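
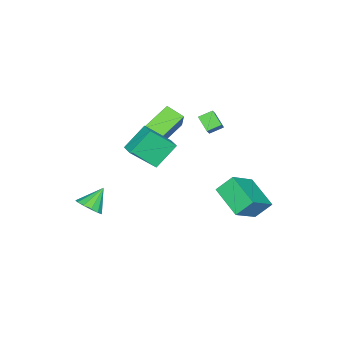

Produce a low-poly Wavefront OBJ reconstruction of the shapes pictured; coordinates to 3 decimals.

v 1.002 -0.959 0.523
v 1.846 -2.113 1.893
v -0.144 -0.329 1.76
v 0.7 -1.483 3.13
v 1.6 -0.277 0.73
v 2.444 -1.431 2.1
v 0.454 0.353 1.967
v 1.298 -0.801 3.337
v -1.411 1.693 3.876
v -0.879 1.81 4.475
v -0.939 2.465 3.306
v -0.407 2.583 3.905
v -0.873 1.097 3.515
v -0.341 1.215 4.114
v -0.401 1.87 2.945
v 0.131 1.987 3.544
v 3.441 -3.469 -2.532
v 4.014 -2.989 -2.107
v 2.399 -3.131 -1.508
v 3.798 -2.694 -2.425
v 3.468 -2.645 -2.776
v 3.13 -2.857 -3.051
v 2.89 -3.264 -3.16
v 2.826 -3.736 -3.07
v 2.957 -4.123 -2.81
v 3.241 -4.302 -2.461
v 3.589 -4.217 -2.135
v 3.89 -3.894 -1.935
v 4.049 -3.436 -1.925
v -2.81 2.318 -3.535
v -3.373 3.072 -2.581
v -1.835 4.041 -4.321
v -2.398 4.795 -3.367
v -1.102 1.945 -2.233
v -1.665 2.699 -1.279
v -0.127 3.668 -3.019
v -0.69 4.422 -2.065
v -0.664 -1.385 0.462
v -0.762 -2.479 0.894
v -2.541 -0.916 1.226
v -2.639 -2.01 1.658
v -0.021 -0.93 1.762
v -0.119 -2.024 2.194
v -1.898 -0.461 2.526
v -1.996 -1.555 2.958
f 2 4 1
f 5 2 1
f 1 4 3
f 3 5 1
f 2 8 4
f 6 2 5
f 6 8 2
f 4 8 3
f 7 5 3
f 3 8 7
f 7 6 5
f 8 6 7
f 10 12 9
f 13 10 9
f 9 12 11
f 11 13 9
f 10 16 12
f 14 10 13
f 14 16 10
f 12 16 11
f 15 13 11
f 11 16 15
f 15 14 13
f 16 14 15
f 18 17 20
f 18 20 19
f 20 17 21
f 20 21 19
f 21 17 22
f 21 22 19
f 22 17 23
f 22 23 19
f 23 17 24
f 23 24 19
f 24 17 25
f 24 25 19
f 25 17 26
f 25 26 19
f 26 17 27
f 26 27 19
f 27 17 28
f 27 28 19
f 28 17 29
f 28 29 19
f 29 17 18
f 29 18 19
f 31 33 30
f 34 31 30
f 30 33 32
f 32 34 30
f 31 37 33
f 35 31 34
f 35 37 31
f 33 37 32
f 36 34 32
f 32 37 36
f 36 35 34
f 37 35 36
f 39 41 38
f 42 39 38
f 38 41 40
f 40 42 38
f 39 45 41
f 43 39 42
f 43 45 39
f 41 45 40
f 44 42 40
f 40 45 44
f 44 43 42
f 45 43 44



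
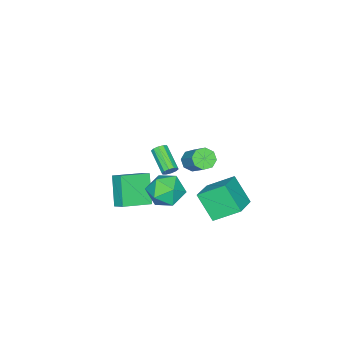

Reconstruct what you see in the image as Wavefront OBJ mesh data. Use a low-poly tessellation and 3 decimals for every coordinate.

v 0.941 2.322 3.326
v 1.425 1.847 3.534
v 2.044 2.983 4.683
v 1.559 3.458 4.474
v 1.603 2.161 3.128
v 2.222 3.297 4.276
v 1.393 2.569 2.837
v 2.012 3.705 3.986
v 0.917 2.833 2.833
v 1.536 3.969 3.982
v 0.456 2.797 3.117
v 1.075 3.933 4.266
v 0.278 2.483 3.524
v 0.897 3.619 4.672
v 0.488 2.075 3.814
v 1.107 3.211 4.963
v 0.964 1.811 3.818
v 1.583 2.947 4.967
v -0.993 -2.481 -4.367
v -1.986 -3.342 -2.704
v -0.797 -1.717 -3.855
v -1.79 -2.578 -2.192
v 0.69 -3.302 -3.788
v -0.303 -4.163 -2.125
v 0.886 -2.538 -3.276
v -0.107 -3.399 -1.613
v -0.362 0.991 -1.04
v 0.78 0.861 -1.478
v -0.4 -0.941 -0.562
v 0.742 -1.071 -1
v 0.548 -0.422 0.027
v 0.571 0.772 -0.269
v -0.191 -0.852 -1.771
v -0.168 0.342 -2.067
v 0.886 -0.279 -1.93
v 1.342 -0.013 -0.819
v -0.962 -0.067 -1.221
v -0.506 0.199 -0.11
v -2.382 -1.545 -1.897
v -1.939 -1.647 -1.645
v -2.735 -2.977 -0.79
v -3.178 -2.875 -1.043
v -2.107 -1.435 -1.47
v -2.902 -2.765 -0.615
v -2.379 -1.265 -1.459
v -3.175 -2.595 -0.604
v -2.653 -1.202 -1.616
v -3.448 -2.532 -0.761
v -2.823 -1.27 -1.88
v -3.619 -2.6 -1.025
v -2.825 -1.443 -2.15
v -3.621 -2.773 -1.295
v -2.658 -1.655 -2.325
v -3.453 -2.985 -1.47
v -2.385 -1.825 -2.336
v -3.181 -3.155 -1.481
v -2.112 -1.888 -2.179
v -2.907 -3.218 -1.324
v -1.941 -1.82 -1.915
v -2.737 -3.15 -1.06
v -3.067 1.65 -4.441
v -3.281 0.394 -2.899
v -3.813 3.063 -3.394
v -4.026 1.807 -1.852
v -1.394 2.093 -3.848
v -1.607 0.837 -2.306
v -2.139 3.506 -2.801
v -2.353 2.25 -1.259
f 2 1 5
f 2 5 3
f 3 5 6
f 3 6 4
f 5 1 7
f 5 7 6
f 6 7 8
f 6 8 4
f 7 1 9
f 7 9 8
f 8 9 10
f 8 10 4
f 9 1 11
f 9 11 10
f 10 11 12
f 10 12 4
f 11 1 13
f 11 13 12
f 12 13 14
f 12 14 4
f 13 1 15
f 13 15 14
f 14 15 16
f 14 16 4
f 15 1 17
f 15 17 16
f 16 17 18
f 16 18 4
f 17 1 2
f 17 2 18
f 18 2 3
f 18 3 4
f 20 22 19
f 23 20 19
f 19 22 21
f 21 23 19
f 20 26 22
f 24 20 23
f 24 26 20
f 22 26 21
f 25 23 21
f 21 26 25
f 25 24 23
f 26 24 25
f 27 38 32
f 27 32 28
f 27 28 34
f 27 34 37
f 27 37 38
f 28 32 36
f 32 38 31
f 38 37 29
f 37 34 33
f 34 28 35
f 30 36 31
f 30 31 29
f 30 29 33
f 30 33 35
f 30 35 36
f 31 36 32
f 29 31 38
f 33 29 37
f 35 33 34
f 36 35 28
f 40 39 43
f 40 43 41
f 41 43 44
f 41 44 42
f 43 39 45
f 43 45 44
f 44 45 46
f 44 46 42
f 45 39 47
f 45 47 46
f 46 47 48
f 46 48 42
f 47 39 49
f 47 49 48
f 48 49 50
f 48 50 42
f 49 39 51
f 49 51 50
f 50 51 52
f 50 52 42
f 51 39 53
f 51 53 52
f 52 53 54
f 52 54 42
f 53 39 55
f 53 55 54
f 54 55 56
f 54 56 42
f 55 39 57
f 55 57 56
f 56 57 58
f 56 58 42
f 57 39 59
f 57 59 58
f 58 59 60
f 58 60 42
f 59 39 40
f 59 40 60
f 60 40 41
f 60 41 42
f 62 64 61
f 65 62 61
f 61 64 63
f 63 65 61
f 62 68 64
f 66 62 65
f 66 68 62
f 64 68 63
f 67 65 63
f 63 68 67
f 67 66 65
f 68 66 67



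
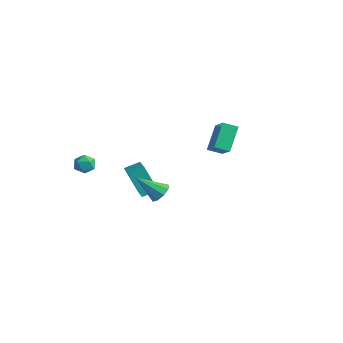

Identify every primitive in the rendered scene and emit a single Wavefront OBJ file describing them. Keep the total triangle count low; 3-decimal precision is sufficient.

v -3.787 -3.878 1.489
v -3.298 -3.358 1.521
v -3.242 -4.442 2.339
v -2.753 -3.922 2.371
v -3.424 -3.796 2.584
v -3.761 -3.447 2.058
v -2.779 -4.353 1.802
v -3.116 -4.004 1.276
v -2.675 -3.651 1.714
v -3.074 -3.307 2.198
v -3.466 -4.493 1.662
v -3.865 -4.149 2.146
v 2.853 -3.292 2.339
v 3.485 -3.543 2.575
v 1.987 -4.328 3.561
v 3.359 -3.139 2.828
v 2.996 -2.807 2.852
v 2.566 -2.702 2.636
v 2.27 -2.874 2.281
v 2.247 -3.241 1.954
v 2.507 -3.632 1.807
v 2.929 -3.864 1.909
v 3.316 -3.829 2.212
v -2.763 -1.484 0.879
v -1.112 -2.477 1.661
v -2.403 -0.601 1.238
v -0.751 -1.593 2.021
v -1.829 -1.207 -0.741
v -0.177 -2.199 0.042
v -1.468 -0.323 -0.381
v 0.183 -1.316 0.401
v -0.941 3.188 1.517
v 0.294 2.701 2.497
v -1.553 4.328 2.854
v -0.318 3.841 3.834
v -0.382 3.899 1.166
v 0.853 3.412 2.146
v -0.994 5.039 2.503
v 0.241 4.552 3.483
f 1 12 6
f 1 6 2
f 1 2 8
f 1 8 11
f 1 11 12
f 2 6 10
f 6 12 5
f 12 11 3
f 11 8 7
f 8 2 9
f 4 10 5
f 4 5 3
f 4 3 7
f 4 7 9
f 4 9 10
f 5 10 6
f 3 5 12
f 7 3 11
f 9 7 8
f 10 9 2
f 14 13 16
f 14 16 15
f 16 13 17
f 16 17 15
f 17 13 18
f 17 18 15
f 18 13 19
f 18 19 15
f 19 13 20
f 19 20 15
f 20 13 21
f 20 21 15
f 21 13 22
f 21 22 15
f 22 13 23
f 22 23 15
f 23 13 14
f 23 14 15
f 25 27 24
f 28 25 24
f 24 27 26
f 26 28 24
f 25 31 27
f 29 25 28
f 29 31 25
f 27 31 26
f 30 28 26
f 26 31 30
f 30 29 28
f 31 29 30
f 33 35 32
f 36 33 32
f 32 35 34
f 34 36 32
f 33 39 35
f 37 33 36
f 37 39 33
f 35 39 34
f 38 36 34
f 34 39 38
f 38 37 36
f 39 37 38



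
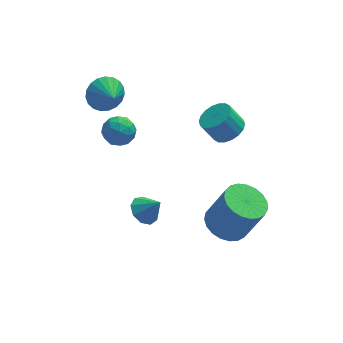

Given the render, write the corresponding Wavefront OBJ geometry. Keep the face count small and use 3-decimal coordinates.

v -3.254 1.616 1.578
v -2.572 1.539 1.059
v -2.966 0.764 2.082
v -2.442 1.74 1.324
v -2.451 1.92 1.634
v -2.6 2.047 1.933
v -2.861 2.099 2.171
v -3.191 2.068 2.307
v -3.531 1.959 2.317
v -3.823 1.79 2.199
v -4.017 1.591 1.973
v -4.079 1.397 1.68
v -3.999 1.24 1.369
v -3.789 1.148 1.094
v -3.487 1.137 0.903
v -3.145 1.209 0.828
v -2.821 1.351 0.884
v -3.63 -0.752 1.446
v -3.241 -0.176 1.172
v -2.599 -1.324 1.708
v -2.21 -0.748 1.434
v -2.598 -0.67 2.067
v -3.235 -0.316 1.906
v -2.605 -1.184 0.974
v -3.242 -0.83 0.813
v -2.608 -0.443 0.881
v -2.603 -0.125 1.557
v -3.237 -1.375 1.323
v -3.232 -1.057 1.999
v -3.526 -0.414 1.286
v -2.314 -1.086 1.594
v -2.542 -1.04 1.966
v -2.313 -0.702 1.805
v -3.522 -0.496 1.717
v -3.294 -0.158 1.556
v -2.916 -0.448 2.083
v -2.546 -1.342 1.324
v -2.318 -1.004 1.163
v -3.527 -0.798 1.075
v -3.298 -0.46 0.914
v -2.924 -1.052 0.797
v -2.925 -0.232 0.954
v -2.319 -0.568 1.108
v -2.551 -0.825 0.838
v -2.926 -0.617 0.743
v -2.923 -0.046 1.351
v -2.316 -0.382 1.505
v -2.544 -0.336 1.877
v -2.919 -0.128 1.782
v -2.55 -0.202 1.18
v -3.524 -1.118 1.375
v -2.917 -1.454 1.529
v -2.921 -1.372 1.098
v -3.296 -1.164 1.003
v -3.521 -0.932 1.772
v -2.915 -1.268 1.926
v -2.914 -0.883 2.137
v -3.289 -0.675 2.042
v -3.29 -1.298 1.7
v 1.121 -3.3 -2.785
v 1.639 -2.489 -2.907
v 2.396 -2.709 -1.157
v 1.879 -3.52 -1.035
v 1.299 -2.347 -2.742
v 2.056 -2.567 -0.992
v 0.928 -2.371 -2.585
v 1.685 -2.591 -0.834
v 0.591 -2.555 -2.462
v 1.348 -2.775 -0.712
v 0.346 -2.868 -2.396
v 1.103 -3.088 -0.645
v 0.234 -3.255 -2.396
v 0.991 -3.475 -0.645
v 0.276 -3.651 -2.464
v 1.033 -3.871 -0.713
v 0.464 -3.986 -2.587
v 1.221 -4.205 -0.837
v 0.766 -4.202 -2.745
v 1.523 -4.422 -0.994
v 1.129 -4.262 -2.91
v 1.886 -4.482 -1.159
v 1.491 -4.156 -3.053
v 2.248 -4.376 -1.302
v 1.789 -3.902 -3.15
v 2.546 -4.122 -1.399
v 1.972 -3.544 -3.184
v 2.729 -3.764 -1.433
v 2.007 -3.144 -3.149
v 2.764 -3.363 -1.398
v 1.889 -2.77 -3.051
v 2.647 -2.99 -1.3
v -1.999 -1.383 -3.65
v -1.421 -1.158 -4.016
v -1.361 -1.657 -2.81
v -1.608 -0.787 -3.752
v -1.978 -0.694 -3.441
v -2.358 -0.923 -3.227
v -2.57 -1.368 -3.211
v -2.515 -1.819 -3.401
v -2.218 -2.066 -3.707
v -1.819 -1.993 -3.986
v -1.504 -1.635 -4.108
v 1.759 0.479 -0.408
v 2.273 1.016 -0.173
v 1.695 1.159 0.763
v 1.181 0.621 0.528
v 2.038 1.204 -0.347
v 1.46 1.347 0.59
v 1.748 1.249 -0.533
v 1.17 1.391 0.404
v 1.46 1.14 -0.694
v 0.882 1.283 0.243
v 1.232 0.901 -0.798
v 0.654 1.044 0.139
v 1.107 0.578 -0.826
v 0.529 0.721 0.111
v 1.112 0.235 -0.77
v 0.534 0.378 0.167
v 1.245 -0.059 -0.643
v 0.667 0.084 0.293
v 1.48 -0.247 -0.47
v 0.902 -0.104 0.467
v 1.77 -0.291 -0.284
v 1.192 -0.149 0.653
v 2.058 -0.183 -0.123
v 1.48 -0.04 0.814
v 2.286 0.056 -0.019
v 1.708 0.199 0.918
v 2.411 0.379 0.009
v 1.833 0.522 0.946
v 2.406 0.722 -0.047
v 1.828 0.865 0.89
f 2 1 4
f 2 4 3
f 4 1 5
f 4 5 3
f 5 1 6
f 5 6 3
f 6 1 7
f 6 7 3
f 7 1 8
f 7 8 3
f 8 1 9
f 8 9 3
f 9 1 10
f 9 10 3
f 10 1 11
f 10 11 3
f 11 1 12
f 11 12 3
f 12 1 13
f 12 13 3
f 13 1 14
f 13 14 3
f 14 1 15
f 14 15 3
f 15 1 16
f 15 16 3
f 16 1 17
f 16 17 3
f 17 1 2
f 17 2 3
f 18 55 34
f 55 29 58
f 34 58 23
f 55 58 34
f 18 34 30
f 34 23 35
f 30 35 19
f 34 35 30
f 18 30 39
f 30 19 40
f 39 40 25
f 30 40 39
f 18 39 51
f 39 25 54
f 51 54 28
f 39 54 51
f 18 51 55
f 51 28 59
f 55 59 29
f 51 59 55
f 19 35 46
f 35 23 49
f 46 49 27
f 35 49 46
f 23 58 36
f 58 29 57
f 36 57 22
f 58 57 36
f 29 59 56
f 59 28 52
f 56 52 20
f 59 52 56
f 28 54 53
f 54 25 41
f 53 41 24
f 54 41 53
f 25 40 45
f 40 19 42
f 45 42 26
f 40 42 45
f 21 47 33
f 47 27 48
f 33 48 22
f 47 48 33
f 21 33 31
f 33 22 32
f 31 32 20
f 33 32 31
f 21 31 38
f 31 20 37
f 38 37 24
f 31 37 38
f 21 38 43
f 38 24 44
f 43 44 26
f 38 44 43
f 21 43 47
f 43 26 50
f 47 50 27
f 43 50 47
f 22 48 36
f 48 27 49
f 36 49 23
f 48 49 36
f 20 32 56
f 32 22 57
f 56 57 29
f 32 57 56
f 24 37 53
f 37 20 52
f 53 52 28
f 37 52 53
f 26 44 45
f 44 24 41
f 45 41 25
f 44 41 45
f 27 50 46
f 50 26 42
f 46 42 19
f 50 42 46
f 61 60 64
f 61 64 62
f 62 64 65
f 62 65 63
f 64 60 66
f 64 66 65
f 65 66 67
f 65 67 63
f 66 60 68
f 66 68 67
f 67 68 69
f 67 69 63
f 68 60 70
f 68 70 69
f 69 70 71
f 69 71 63
f 70 60 72
f 70 72 71
f 71 72 73
f 71 73 63
f 72 60 74
f 72 74 73
f 73 74 75
f 73 75 63
f 74 60 76
f 74 76 75
f 75 76 77
f 75 77 63
f 76 60 78
f 76 78 77
f 77 78 79
f 77 79 63
f 78 60 80
f 78 80 79
f 79 80 81
f 79 81 63
f 80 60 82
f 80 82 81
f 81 82 83
f 81 83 63
f 82 60 84
f 82 84 83
f 83 84 85
f 83 85 63
f 84 60 86
f 84 86 85
f 85 86 87
f 85 87 63
f 86 60 88
f 86 88 87
f 87 88 89
f 87 89 63
f 88 60 90
f 88 90 89
f 89 90 91
f 89 91 63
f 90 60 61
f 90 61 91
f 91 61 62
f 91 62 63
f 93 92 95
f 93 95 94
f 95 92 96
f 95 96 94
f 96 92 97
f 96 97 94
f 97 92 98
f 97 98 94
f 98 92 99
f 98 99 94
f 99 92 100
f 99 100 94
f 100 92 101
f 100 101 94
f 101 92 102
f 101 102 94
f 102 92 93
f 102 93 94
f 104 103 107
f 104 107 105
f 105 107 108
f 105 108 106
f 107 103 109
f 107 109 108
f 108 109 110
f 108 110 106
f 109 103 111
f 109 111 110
f 110 111 112
f 110 112 106
f 111 103 113
f 111 113 112
f 112 113 114
f 112 114 106
f 113 103 115
f 113 115 114
f 114 115 116
f 114 116 106
f 115 103 117
f 115 117 116
f 116 117 118
f 116 118 106
f 117 103 119
f 117 119 118
f 118 119 120
f 118 120 106
f 119 103 121
f 119 121 120
f 120 121 122
f 120 122 106
f 121 103 123
f 121 123 122
f 122 123 124
f 122 124 106
f 123 103 125
f 123 125 124
f 124 125 126
f 124 126 106
f 125 103 127
f 125 127 126
f 126 127 128
f 126 128 106
f 127 103 129
f 127 129 128
f 128 129 130
f 128 130 106
f 129 103 131
f 129 131 130
f 130 131 132
f 130 132 106
f 131 103 104
f 131 104 132
f 132 104 105
f 132 105 106



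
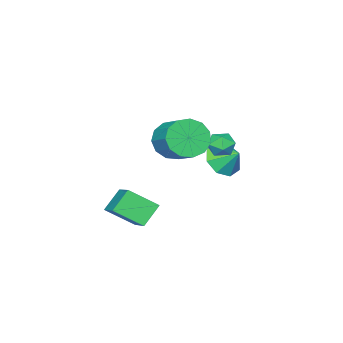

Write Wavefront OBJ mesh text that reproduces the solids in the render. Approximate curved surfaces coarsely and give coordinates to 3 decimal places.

v -1.169 -0.254 0.745
v -0.279 0.085 0.328
v -1.191 0.654 1.435
v -0.92 0.361 -0.056
v -1.706 0.277 0.03
v -2.178 -0.118 0.535
v -2.059 -0.593 1.162
v -1.418 -0.869 1.546
v -0.632 -0.784 1.46
v -0.159 -0.389 0.955
v 1.108 -2.699 -2.158
v 2.089 -1.255 -1.29
v 2.067 -2.773 -3.119
v 3.048 -1.329 -2.251
v 1.952 -3.831 -1.229
v 2.933 -2.387 -0.361
v 2.911 -3.905 -2.19
v 3.892 -2.461 -1.322
v 1.493 -0.905 2.755
v 2.107 -1.54 3.394
v 2.681 -0.21 4.164
v 2.067 0.425 3.525
v 2.451 -1.404 2.903
v 3.025 -0.074 3.673
v 2.49 -1.11 2.365
v 3.064 0.22 3.135
v 2.213 -0.75 1.951
v 2.787 0.579 2.721
v 1.707 -0.44 1.793
v 2.281 0.889 2.563
v 1.134 -0.277 1.939
v 1.708 1.052 2.709
v 0.674 -0.314 2.345
v 1.248 1.016 3.115
v 0.474 -0.538 2.881
v 1.048 0.792 3.651
v 0.598 -0.879 3.377
v 1.172 0.451 4.147
v 1.006 -1.227 3.675
v 1.58 0.102 4.445
v 1.569 -1.474 3.682
v 2.143 -0.144 4.451
v -0.667 0.779 2.219
v -0.064 1.084 1.902
v 0.044 0.076 2.898
v 0.647 0.381 2.581
v 0.22 0.788 3.039
v -0.219 1.222 2.619
v 0.199 -0.062 2.181
v -0.24 0.372 1.761
v 0.472 0.564 1.879
v 0.485 1.089 2.409
v -0.505 0.071 2.391
v -0.492 0.596 2.921
f 2 1 4
f 2 4 3
f 4 1 5
f 4 5 3
f 5 1 6
f 5 6 3
f 6 1 7
f 6 7 3
f 7 1 8
f 7 8 3
f 8 1 9
f 8 9 3
f 9 1 10
f 9 10 3
f 10 1 2
f 10 2 3
f 12 14 11
f 15 12 11
f 11 14 13
f 13 15 11
f 12 18 14
f 16 12 15
f 16 18 12
f 14 18 13
f 17 15 13
f 13 18 17
f 17 16 15
f 18 16 17
f 20 19 23
f 20 23 21
f 21 23 24
f 21 24 22
f 23 19 25
f 23 25 24
f 24 25 26
f 24 26 22
f 25 19 27
f 25 27 26
f 26 27 28
f 26 28 22
f 27 19 29
f 27 29 28
f 28 29 30
f 28 30 22
f 29 19 31
f 29 31 30
f 30 31 32
f 30 32 22
f 31 19 33
f 31 33 32
f 32 33 34
f 32 34 22
f 33 19 35
f 33 35 34
f 34 35 36
f 34 36 22
f 35 19 37
f 35 37 36
f 36 37 38
f 36 38 22
f 37 19 39
f 37 39 38
f 38 39 40
f 38 40 22
f 39 19 41
f 39 41 40
f 40 41 42
f 40 42 22
f 41 19 20
f 41 20 42
f 42 20 21
f 42 21 22
f 43 54 48
f 43 48 44
f 43 44 50
f 43 50 53
f 43 53 54
f 44 48 52
f 48 54 47
f 54 53 45
f 53 50 49
f 50 44 51
f 46 52 47
f 46 47 45
f 46 45 49
f 46 49 51
f 46 51 52
f 47 52 48
f 45 47 54
f 49 45 53
f 51 49 50
f 52 51 44



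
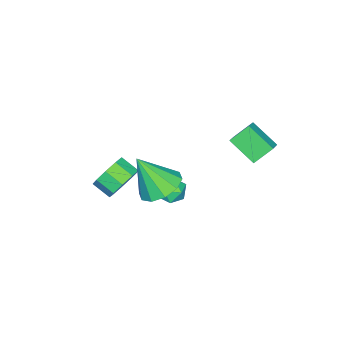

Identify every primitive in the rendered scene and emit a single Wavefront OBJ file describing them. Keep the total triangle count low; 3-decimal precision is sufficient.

v 1.575 -2.051 -0.394
v 2.257 -1.801 0.249
v 2.127 -2.699 0.736
v 1.445 -2.949 0.094
v 1.662 -1.6 0.461
v 1.532 -2.498 0.948
v 1.026 -1.61 0.273
v 0.895 -2.508 0.76
v 0.646 -1.826 -0.227
v 0.516 -2.724 0.26
v 0.702 -2.148 -0.805
v 0.572 -3.046 -0.317
v 1.166 -2.424 -1.19
v 1.036 -3.322 -0.703
v 1.821 -2.526 -1.203
v 1.691 -3.424 -0.715
v 2.362 -2.406 -0.837
v 2.231 -3.304 -0.349
v 2.534 -2.119 -0.264
v 2.404 -3.017 0.224
v -2.299 2.489 2.577
v -1.387 2.664 3.148
v -2.007 3.792 1.712
v -1.095 3.966 2.283
v -1.685 1.834 1.797
v -0.773 2.008 2.368
v -1.393 3.136 0.932
v -0.481 3.311 1.503
v 3.404 0.623 2.193
v 4.26 1.239 2.427
v 3.656 -0.383 3.927
v 3.718 1.536 2.678
v 3.055 1.484 2.744
v 2.527 1.103 2.599
v 2.333 0.539 2.3
v 2.549 0.007 1.96
v 3.091 -0.29 1.709
v 3.754 -0.238 1.643
v 4.282 0.143 1.787
v 4.476 0.707 2.087
v 2.196 1.271 1.503
v 2.656 1.371 0.91
v 2.724 0.189 1.73
v 3.184 0.289 1.137
v 3.262 0.721 1.753
v 2.935 1.39 1.614
v 2.445 0.17 1.026
v 2.118 0.839 0.887
v 2.809 0.691 0.616
v 3.315 1.032 1.065
v 2.065 0.528 1.575
v 2.571 0.869 2.024
f 2 1 5
f 2 5 3
f 3 5 6
f 3 6 4
f 5 1 7
f 5 7 6
f 6 7 8
f 6 8 4
f 7 1 9
f 7 9 8
f 8 9 10
f 8 10 4
f 9 1 11
f 9 11 10
f 10 11 12
f 10 12 4
f 11 1 13
f 11 13 12
f 12 13 14
f 12 14 4
f 13 1 15
f 13 15 14
f 14 15 16
f 14 16 4
f 15 1 17
f 15 17 16
f 16 17 18
f 16 18 4
f 17 1 19
f 17 19 18
f 18 19 20
f 18 20 4
f 19 1 2
f 19 2 20
f 20 2 3
f 20 3 4
f 22 24 21
f 25 22 21
f 21 24 23
f 23 25 21
f 22 28 24
f 26 22 25
f 26 28 22
f 24 28 23
f 27 25 23
f 23 28 27
f 27 26 25
f 28 26 27
f 30 29 32
f 30 32 31
f 32 29 33
f 32 33 31
f 33 29 34
f 33 34 31
f 34 29 35
f 34 35 31
f 35 29 36
f 35 36 31
f 36 29 37
f 36 37 31
f 37 29 38
f 37 38 31
f 38 29 39
f 38 39 31
f 39 29 40
f 39 40 31
f 40 29 30
f 40 30 31
f 41 52 46
f 41 46 42
f 41 42 48
f 41 48 51
f 41 51 52
f 42 46 50
f 46 52 45
f 52 51 43
f 51 48 47
f 48 42 49
f 44 50 45
f 44 45 43
f 44 43 47
f 44 47 49
f 44 49 50
f 45 50 46
f 43 45 52
f 47 43 51
f 49 47 48
f 50 49 42



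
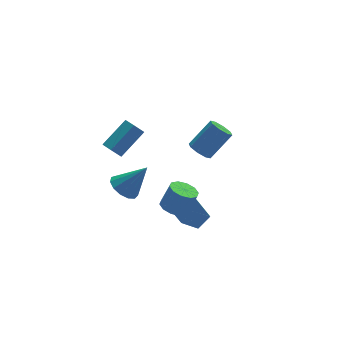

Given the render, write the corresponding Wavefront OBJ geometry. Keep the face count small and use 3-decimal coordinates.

v -0.036 -3.697 2.526
v 0.401 -4.363 2.329
v 0.973 -4.368 3.618
v 0.536 -3.703 3.814
v 0.675 -3.954 2.209
v 1.247 -3.959 3.498
v 0.678 -3.448 2.21
v 1.25 -3.453 3.498
v 0.408 -3.036 2.331
v 0.98 -3.041 3.62
v -0.031 -2.878 2.527
v 0.541 -2.883 3.816
v -0.473 -3.032 2.722
v 0.099 -3.037 4.011
v -0.747 -3.441 2.842
v -0.175 -3.446 4.131
v -0.75 -3.947 2.842
v -0.178 -3.952 4.13
v -0.48 -4.359 2.72
v 0.092 -4.364 4.009
v -0.041 -4.517 2.524
v 0.531 -4.522 3.813
v 1.394 -3.606 0.085
v 0.581 -3.28 1.839
v 0.953 -2.373 -0.349
v 0.14 -2.047 1.405
v 2.28 -3.173 0.415
v 1.467 -2.847 2.169
v 1.839 -1.94 -0.019
v 1.026 -1.614 1.735
v -0.28 3.205 1.205
v -0.882 3.184 2.003
v -0.464 4.037 1.088
v -1.065 4.016 1.887
v 1.305 3.724 2.413
v 0.704 3.703 3.212
v 1.122 4.556 2.297
v 0.52 4.535 3.095
v -0.978 1.052 0.531
v -0.203 1.149 -0.028
v 0.238 0.668 2.149
v -0.311 1.641 0.17
v -0.631 1.945 0.482
v -1.061 1.966 0.81
v -1.464 1.697 1.049
v -1.713 1.222 1.123
v -1.729 0.694 1.01
v -1.506 0.279 0.744
v -1.115 0.109 0.411
v -0.681 0.239 0.115
v -0.341 0.626 -0.048
v 3.153 0.259 2.906
v 3.554 -0.287 2.584
v 4.908 -0.124 3.991
v 4.507 0.421 4.314
v 3.694 0.234 2.388
v 5.049 0.397 3.795
v 3.518 0.77 2.496
v 4.872 0.932 3.903
v 3.127 1.006 2.845
v 4.482 1.168 4.252
v 2.752 0.804 3.229
v 4.106 0.967 4.636
v 2.611 0.283 3.425
v 3.966 0.446 4.832
v 2.788 -0.252 3.317
v 4.142 -0.09 4.724
v 3.178 -0.488 2.968
v 4.533 -0.326 4.375
f 2 1 5
f 2 5 3
f 3 5 6
f 3 6 4
f 5 1 7
f 5 7 6
f 6 7 8
f 6 8 4
f 7 1 9
f 7 9 8
f 8 9 10
f 8 10 4
f 9 1 11
f 9 11 10
f 10 11 12
f 10 12 4
f 11 1 13
f 11 13 12
f 12 13 14
f 12 14 4
f 13 1 15
f 13 15 14
f 14 15 16
f 14 16 4
f 15 1 17
f 15 17 16
f 16 17 18
f 16 18 4
f 17 1 19
f 17 19 18
f 18 19 20
f 18 20 4
f 19 1 21
f 19 21 20
f 20 21 22
f 20 22 4
f 21 1 2
f 21 2 22
f 22 2 3
f 22 3 4
f 24 26 23
f 27 24 23
f 23 26 25
f 25 27 23
f 24 30 26
f 28 24 27
f 28 30 24
f 26 30 25
f 29 27 25
f 25 30 29
f 29 28 27
f 30 28 29
f 32 34 31
f 35 32 31
f 31 34 33
f 33 35 31
f 32 38 34
f 36 32 35
f 36 38 32
f 34 38 33
f 37 35 33
f 33 38 37
f 37 36 35
f 38 36 37
f 40 39 42
f 40 42 41
f 42 39 43
f 42 43 41
f 43 39 44
f 43 44 41
f 44 39 45
f 44 45 41
f 45 39 46
f 45 46 41
f 46 39 47
f 46 47 41
f 47 39 48
f 47 48 41
f 48 39 49
f 48 49 41
f 49 39 50
f 49 50 41
f 50 39 51
f 50 51 41
f 51 39 40
f 51 40 41
f 53 52 56
f 53 56 54
f 54 56 57
f 54 57 55
f 56 52 58
f 56 58 57
f 57 58 59
f 57 59 55
f 58 52 60
f 58 60 59
f 59 60 61
f 59 61 55
f 60 52 62
f 60 62 61
f 61 62 63
f 61 63 55
f 62 52 64
f 62 64 63
f 63 64 65
f 63 65 55
f 64 52 66
f 64 66 65
f 65 66 67
f 65 67 55
f 66 52 68
f 66 68 67
f 67 68 69
f 67 69 55
f 68 52 53
f 68 53 69
f 69 53 54
f 69 54 55



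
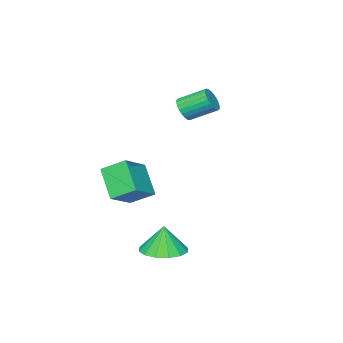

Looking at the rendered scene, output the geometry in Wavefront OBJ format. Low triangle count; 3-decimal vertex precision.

v 1.243 0.559 -3.354
v 2.19 0.5 -3.304
v 1.177 0.521 -2.126
v 2.092 0.982 -3.295
v 1.766 1.35 -3.301
v 1.3 1.507 -3.322
v 0.819 1.409 -3.351
v 0.452 1.084 -3.38
v 0.296 0.618 -3.403
v 0.395 0.136 -3.413
v 0.72 -0.232 -3.406
v 1.186 -0.389 -3.386
v 1.667 -0.291 -3.357
v 2.035 0.034 -3.327
v -3.16 -2.6 1.845
v -2.69 -2.514 2.208
v -3.35 -1.573 2.838
v -3.82 -1.66 2.475
v -2.642 -2.364 2.035
v -3.302 -1.423 2.664
v -2.673 -2.25 1.833
v -3.333 -1.31 2.462
v -2.778 -2.19 1.632
v -3.437 -1.249 2.262
v -2.941 -2.192 1.464
v -3.601 -1.251 2.094
v -3.137 -2.256 1.355
v -3.797 -1.315 1.984
v -3.337 -2.373 1.319
v -3.997 -1.432 1.949
v -3.51 -2.524 1.364
v -4.17 -1.583 1.993
v -3.63 -2.687 1.482
v -4.29 -1.746 2.112
v -3.678 -2.837 1.656
v -4.338 -1.896 2.285
v -3.647 -2.95 1.858
v -4.307 -2.01 2.487
v -3.543 -3.011 2.058
v -4.202 -2.07 2.688
v -3.379 -3.009 2.226
v -4.039 -2.068 2.856
v -3.183 -2.945 2.336
v -3.843 -2.004 2.965
v -2.983 -2.828 2.371
v -3.643 -1.887 3.001
v -2.81 -2.677 2.327
v -3.47 -1.736 2.956
v -0.535 -1.626 -1.729
v -1.001 -2.658 -0.599
v 0.769 -1.38 -0.967
v 0.302 -2.412 0.163
v -0.022 -2.508 -2.323
v -0.489 -3.54 -1.193
v 1.281 -2.262 -1.561
v 0.815 -3.294 -0.431
f 2 1 4
f 2 4 3
f 4 1 5
f 4 5 3
f 5 1 6
f 5 6 3
f 6 1 7
f 6 7 3
f 7 1 8
f 7 8 3
f 8 1 9
f 8 9 3
f 9 1 10
f 9 10 3
f 10 1 11
f 10 11 3
f 11 1 12
f 11 12 3
f 12 1 13
f 12 13 3
f 13 1 14
f 13 14 3
f 14 1 2
f 14 2 3
f 16 15 19
f 16 19 17
f 17 19 20
f 17 20 18
f 19 15 21
f 19 21 20
f 20 21 22
f 20 22 18
f 21 15 23
f 21 23 22
f 22 23 24
f 22 24 18
f 23 15 25
f 23 25 24
f 24 25 26
f 24 26 18
f 25 15 27
f 25 27 26
f 26 27 28
f 26 28 18
f 27 15 29
f 27 29 28
f 28 29 30
f 28 30 18
f 29 15 31
f 29 31 30
f 30 31 32
f 30 32 18
f 31 15 33
f 31 33 32
f 32 33 34
f 32 34 18
f 33 15 35
f 33 35 34
f 34 35 36
f 34 36 18
f 35 15 37
f 35 37 36
f 36 37 38
f 36 38 18
f 37 15 39
f 37 39 38
f 38 39 40
f 38 40 18
f 39 15 41
f 39 41 40
f 40 41 42
f 40 42 18
f 41 15 43
f 41 43 42
f 42 43 44
f 42 44 18
f 43 15 45
f 43 45 44
f 44 45 46
f 44 46 18
f 45 15 47
f 45 47 46
f 46 47 48
f 46 48 18
f 47 15 16
f 47 16 48
f 48 16 17
f 48 17 18
f 50 52 49
f 53 50 49
f 49 52 51
f 51 53 49
f 50 56 52
f 54 50 53
f 54 56 50
f 52 56 51
f 55 53 51
f 51 56 55
f 55 54 53
f 56 54 55



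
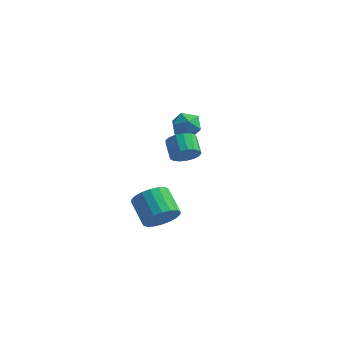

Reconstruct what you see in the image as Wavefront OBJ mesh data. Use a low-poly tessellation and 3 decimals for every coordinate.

v -1.847 3.444 1.506
v -1.144 3.28 1.016
v -2.116 2.06 1.584
v -1.413 1.896 1.094
v -1.317 2.198 1.907
v -1.15 3.053 1.858
v -2.11 2.287 0.742
v -1.943 3.142 0.693
v -1.306 2.564 0.543
v -0.816 2.51 1.263
v -2.444 2.83 1.337
v -1.954 2.776 2.057
v 0.29 -2.534 2.769
v 0.78 -2.019 2.529
v 0.26 -1.271 3.072
v -0.23 -1.786 3.311
v 0.523 -2.016 2.279
v 0.003 -1.268 2.821
v 0.212 -2.131 2.14
v -0.307 -1.384 2.683
v -0.08 -2.339 2.146
v -0.6 -1.592 2.689
v -0.288 -2.591 2.294
v -0.808 -1.844 2.837
v -0.364 -2.831 2.551
v -0.884 -2.083 3.094
v -0.289 -3.002 2.858
v -0.809 -2.254 3.401
v -0.082 -3.065 3.144
v -0.602 -2.318 3.687
v 0.21 -3.008 3.344
v -0.31 -2.26 3.887
v 0.521 -2.841 3.413
v 0.001 -2.094 3.955
v 0.778 -2.604 3.333
v 0.258 -1.857 3.876
v 0.924 -2.351 3.125
v 0.404 -1.604 3.668
v 0.925 -2.14 2.835
v 0.405 -1.392 3.377
v -1.591 -0.797 -3.372
v -1.074 -0.97 -2.534
v -2.092 -0.017 -1.709
v -2.609 0.157 -2.548
v -0.873 -0.61 -2.702
v -1.891 0.343 -1.877
v -0.814 -0.287 -3.002
v -1.832 0.666 -2.178
v -0.909 -0.065 -3.376
v -1.927 0.888 -2.551
v -1.139 0.012 -3.749
v -2.157 0.965 -2.924
v -1.459 -0.071 -4.048
v -2.476 0.882 -3.223
v -1.805 -0.298 -4.212
v -2.822 0.656 -3.387
v -2.108 -0.623 -4.211
v -3.126 0.33 -3.386
v -2.309 -0.983 -4.043
v -3.327 -0.03 -3.218
v -2.368 -1.306 -3.742
v -3.386 -0.353 -2.918
v -2.273 -1.528 -3.369
v -3.291 -0.575 -2.544
v -2.043 -1.605 -2.996
v -3.061 -0.652 -2.171
v -1.724 -1.522 -2.697
v -2.741 -0.569 -1.872
v -1.378 -1.296 -2.533
v -2.395 -0.342 -1.708
f 1 12 6
f 1 6 2
f 1 2 8
f 1 8 11
f 1 11 12
f 2 6 10
f 6 12 5
f 12 11 3
f 11 8 7
f 8 2 9
f 4 10 5
f 4 5 3
f 4 3 7
f 4 7 9
f 4 9 10
f 5 10 6
f 3 5 12
f 7 3 11
f 9 7 8
f 10 9 2
f 14 13 17
f 14 17 15
f 15 17 18
f 15 18 16
f 17 13 19
f 17 19 18
f 18 19 20
f 18 20 16
f 19 13 21
f 19 21 20
f 20 21 22
f 20 22 16
f 21 13 23
f 21 23 22
f 22 23 24
f 22 24 16
f 23 13 25
f 23 25 24
f 24 25 26
f 24 26 16
f 25 13 27
f 25 27 26
f 26 27 28
f 26 28 16
f 27 13 29
f 27 29 28
f 28 29 30
f 28 30 16
f 29 13 31
f 29 31 30
f 30 31 32
f 30 32 16
f 31 13 33
f 31 33 32
f 32 33 34
f 32 34 16
f 33 13 35
f 33 35 34
f 34 35 36
f 34 36 16
f 35 13 37
f 35 37 36
f 36 37 38
f 36 38 16
f 37 13 39
f 37 39 38
f 38 39 40
f 38 40 16
f 39 13 14
f 39 14 40
f 40 14 15
f 40 15 16
f 42 41 45
f 42 45 43
f 43 45 46
f 43 46 44
f 45 41 47
f 45 47 46
f 46 47 48
f 46 48 44
f 47 41 49
f 47 49 48
f 48 49 50
f 48 50 44
f 49 41 51
f 49 51 50
f 50 51 52
f 50 52 44
f 51 41 53
f 51 53 52
f 52 53 54
f 52 54 44
f 53 41 55
f 53 55 54
f 54 55 56
f 54 56 44
f 55 41 57
f 55 57 56
f 56 57 58
f 56 58 44
f 57 41 59
f 57 59 58
f 58 59 60
f 58 60 44
f 59 41 61
f 59 61 60
f 60 61 62
f 60 62 44
f 61 41 63
f 61 63 62
f 62 63 64
f 62 64 44
f 63 41 65
f 63 65 64
f 64 65 66
f 64 66 44
f 65 41 67
f 65 67 66
f 66 67 68
f 66 68 44
f 67 41 69
f 67 69 68
f 68 69 70
f 68 70 44
f 69 41 42
f 69 42 70
f 70 42 43
f 70 43 44



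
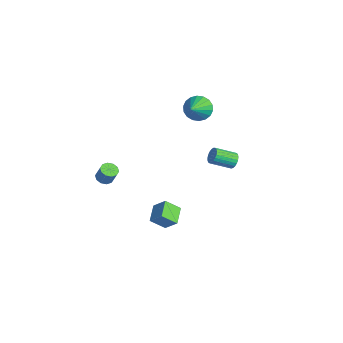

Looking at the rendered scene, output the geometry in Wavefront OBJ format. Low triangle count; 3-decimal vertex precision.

v 2.898 -3.018 -0.92
v 3.508 -2.543 -0.179
v 3.123 -2.179 -1.643
v 3.733 -1.704 -0.902
v 3.847 -3.616 -1.318
v 4.457 -3.141 -0.577
v 4.072 -2.777 -2.041
v 4.682 -2.302 -1.3
v -3.24 -3.745 -2.831
v -2.705 -3.815 -3.044
v -2.305 -3.624 -2.102
v -2.84 -3.555 -1.889
v -2.793 -3.469 -3.076
v -2.393 -3.278 -2.135
v -3.052 -3.228 -3.015
v -2.652 -3.038 -2.074
v -3.382 -3.185 -2.883
v -2.983 -2.995 -1.942
v -3.659 -3.356 -2.732
v -3.259 -3.166 -1.79
v -3.775 -3.676 -2.618
v -3.375 -3.485 -1.676
v -3.687 -4.022 -2.585
v -3.287 -3.831 -1.644
v -3.428 -4.262 -2.646
v -3.028 -4.072 -1.705
v -3.097 -4.305 -2.778
v -2.698 -4.115 -1.837
v -2.821 -4.134 -2.93
v -2.421 -3.944 -1.988
v -4.354 2.704 0.84
v -3.66 3.224 0.505
v -3.106 1.696 1.86
v -3.772 3.429 0.846
v -4 3.491 1.186
v -4.298 3.397 1.458
v -4.607 3.166 1.607
v -4.866 2.843 1.604
v -5.023 2.492 1.45
v -5.048 2.184 1.176
v -4.935 1.978 0.835
v -4.707 1.916 0.495
v -4.41 2.01 0.223
v -4.101 2.242 0.074
v -3.842 2.565 0.076
v -3.684 2.915 0.23
v 1.838 2.332 0.63
v 2.275 2.407 0.972
v 1.998 1.183 1.593
v 1.562 1.108 1.25
v 2.102 2.507 1.092
v 1.825 1.283 1.712
v 1.883 2.576 1.132
v 1.607 1.352 1.752
v 1.657 2.604 1.085
v 1.38 1.38 1.705
v 1.462 2.584 0.959
v 1.185 1.36 1.58
v 1.332 2.521 0.776
v 1.055 1.297 1.397
v 1.29 2.425 0.568
v 1.013 1.201 1.189
v 1.342 2.313 0.371
v 1.065 1.089 0.992
v 1.48 2.204 0.218
v 1.204 0.98 0.839
v 1.681 2.118 0.137
v 1.404 0.894 0.758
v 1.908 2.068 0.141
v 1.631 0.844 0.761
v 2.123 2.064 0.229
v 1.847 0.84 0.85
v 2.29 2.107 0.386
v 2.013 0.883 1.007
v 2.378 2.188 0.586
v 2.101 0.964 1.207
v 2.373 2.294 0.793
v 2.096 1.07 1.414
f 2 4 1
f 5 2 1
f 1 4 3
f 3 5 1
f 2 8 4
f 6 2 5
f 6 8 2
f 4 8 3
f 7 5 3
f 3 8 7
f 7 6 5
f 8 6 7
f 10 9 13
f 10 13 11
f 11 13 14
f 11 14 12
f 13 9 15
f 13 15 14
f 14 15 16
f 14 16 12
f 15 9 17
f 15 17 16
f 16 17 18
f 16 18 12
f 17 9 19
f 17 19 18
f 18 19 20
f 18 20 12
f 19 9 21
f 19 21 20
f 20 21 22
f 20 22 12
f 21 9 23
f 21 23 22
f 22 23 24
f 22 24 12
f 23 9 25
f 23 25 24
f 24 25 26
f 24 26 12
f 25 9 27
f 25 27 26
f 26 27 28
f 26 28 12
f 27 9 29
f 27 29 28
f 28 29 30
f 28 30 12
f 29 9 10
f 29 10 30
f 30 10 11
f 30 11 12
f 32 31 34
f 32 34 33
f 34 31 35
f 34 35 33
f 35 31 36
f 35 36 33
f 36 31 37
f 36 37 33
f 37 31 38
f 37 38 33
f 38 31 39
f 38 39 33
f 39 31 40
f 39 40 33
f 40 31 41
f 40 41 33
f 41 31 42
f 41 42 33
f 42 31 43
f 42 43 33
f 43 31 44
f 43 44 33
f 44 31 45
f 44 45 33
f 45 31 46
f 45 46 33
f 46 31 32
f 46 32 33
f 48 47 51
f 48 51 49
f 49 51 52
f 49 52 50
f 51 47 53
f 51 53 52
f 52 53 54
f 52 54 50
f 53 47 55
f 53 55 54
f 54 55 56
f 54 56 50
f 55 47 57
f 55 57 56
f 56 57 58
f 56 58 50
f 57 47 59
f 57 59 58
f 58 59 60
f 58 60 50
f 59 47 61
f 59 61 60
f 60 61 62
f 60 62 50
f 61 47 63
f 61 63 62
f 62 63 64
f 62 64 50
f 63 47 65
f 63 65 64
f 64 65 66
f 64 66 50
f 65 47 67
f 65 67 66
f 66 67 68
f 66 68 50
f 67 47 69
f 67 69 68
f 68 69 70
f 68 70 50
f 69 47 71
f 69 71 70
f 70 71 72
f 70 72 50
f 71 47 73
f 71 73 72
f 72 73 74
f 72 74 50
f 73 47 75
f 73 75 74
f 74 75 76
f 74 76 50
f 75 47 77
f 75 77 76
f 76 77 78
f 76 78 50
f 77 47 48
f 77 48 78
f 78 48 49
f 78 49 50



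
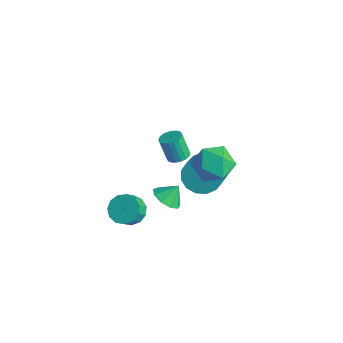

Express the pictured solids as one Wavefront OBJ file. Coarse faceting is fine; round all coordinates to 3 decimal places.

v -0.385 -1.226 -2.682
v 0.088 -0.731 -3.184
v -0.195 -0.594 -1.878
v -0.465 -0.553 -3.194
v -0.981 -0.69 -2.963
v -1.218 -1.078 -2.601
v -1.066 -1.535 -2.276
v -0.595 -1.849 -2.142
v -0.026 -1.871 -2.259
v 0.375 -1.591 -2.575
v 0.42 -1.141 -2.94
v 2.1 -0.921 3.398
v 2.906 -0.365 3.994
v 3.394 -2.055 2.706
v 4.2 -1.499 3.302
v 3.423 -2.14 3.849
v 2.623 -1.439 4.276
v 3.677 -0.981 2.424
v 2.877 -0.28 2.851
v 3.88 -0.402 3.392
v 3.723 -1.119 4.273
v 2.577 -1.301 2.427
v 2.42 -2.018 3.308
v -1.13 -2.931 -3.177
v -0.627 -2.318 -2.843
v -0.388 -2.937 -2.069
v -0.89 -3.549 -2.403
v -1.068 -2.251 -2.654
v -0.829 -2.87 -1.879
v -1.529 -2.4 -2.63
v -1.289 -3.019 -1.856
v -1.863 -2.718 -2.781
v -1.623 -3.337 -2.006
v -1.964 -3.103 -3.057
v -1.724 -3.722 -2.282
v -1.8 -3.433 -3.371
v -1.561 -4.052 -2.597
v -1.424 -3.604 -3.624
v -1.184 -4.223 -2.85
v -0.954 -3.561 -3.735
v -0.714 -4.18 -2.961
v -0.54 -3.318 -3.669
v -0.3 -3.937 -2.894
v -0.313 -2.952 -3.447
v -0.074 -3.571 -2.672
v -0.346 -2.579 -3.139
v -0.106 -3.198 -2.364
v 0.094 1.022 -1.358
v 0.985 1.583 -1.48
v 1.738 0.558 -0.683
v 0.846 -0.002 -0.562
v 0.759 1.775 -1.018
v 1.511 0.75 -0.222
v 0.354 1.765 -0.648
v 1.106 0.741 0.148
v -0.121 1.557 -0.468
v 0.632 0.532 0.328
v -0.538 1.205 -0.527
v 0.215 0.18 0.27
v -0.786 0.804 -0.808
v -0.033 -0.22 -0.011
v -0.798 0.462 -1.237
v -0.045 -0.563 -0.44
v -0.571 0.27 -1.698
v 0.181 -0.755 -0.902
v -0.166 0.279 -2.068
v 0.586 -0.745 -1.272
v 0.308 0.488 -2.248
v 1.061 -0.537 -1.452
v 0.725 0.84 -2.19
v 1.478 -0.185 -1.393
v 0.973 1.24 -1.909
v 1.726 0.216 -1.112
v -2.935 1.618 -3.2
v -2.338 1.647 -2.97
v -2.849 1.511 -1.63
v -3.445 1.482 -1.86
v -2.419 1.92 -2.972
v -2.929 1.785 -1.633
v -2.601 2.134 -3.02
v -3.112 1.998 -1.681
v -2.85 2.245 -3.104
v -3.36 2.109 -1.764
v -3.115 2.232 -3.206
v -3.626 2.096 -1.867
v -3.345 2.097 -3.307
v -3.855 1.961 -1.968
v -3.493 1.868 -3.387
v -4.004 1.732 -2.048
v -3.531 1.589 -3.43
v -4.042 1.453 -2.09
v -3.451 1.315 -3.427
v -3.961 1.18 -2.088
v -3.268 1.102 -3.379
v -3.779 0.966 -2.04
v -3.02 0.991 -3.296
v -3.53 0.855 -1.956
v -2.754 1.004 -3.193
v -3.265 0.868 -1.854
v -2.525 1.139 -3.092
v -3.035 1.003 -1.753
v -2.376 1.368 -3.012
v -2.887 1.232 -1.673
f 2 1 4
f 2 4 3
f 4 1 5
f 4 5 3
f 5 1 6
f 5 6 3
f 6 1 7
f 6 7 3
f 7 1 8
f 7 8 3
f 8 1 9
f 8 9 3
f 9 1 10
f 9 10 3
f 10 1 11
f 10 11 3
f 11 1 2
f 11 2 3
f 12 23 17
f 12 17 13
f 12 13 19
f 12 19 22
f 12 22 23
f 13 17 21
f 17 23 16
f 23 22 14
f 22 19 18
f 19 13 20
f 15 21 16
f 15 16 14
f 15 14 18
f 15 18 20
f 15 20 21
f 16 21 17
f 14 16 23
f 18 14 22
f 20 18 19
f 21 20 13
f 25 24 28
f 25 28 26
f 26 28 29
f 26 29 27
f 28 24 30
f 28 30 29
f 29 30 31
f 29 31 27
f 30 24 32
f 30 32 31
f 31 32 33
f 31 33 27
f 32 24 34
f 32 34 33
f 33 34 35
f 33 35 27
f 34 24 36
f 34 36 35
f 35 36 37
f 35 37 27
f 36 24 38
f 36 38 37
f 37 38 39
f 37 39 27
f 38 24 40
f 38 40 39
f 39 40 41
f 39 41 27
f 40 24 42
f 40 42 41
f 41 42 43
f 41 43 27
f 42 24 44
f 42 44 43
f 43 44 45
f 43 45 27
f 44 24 46
f 44 46 45
f 45 46 47
f 45 47 27
f 46 24 25
f 46 25 47
f 47 25 26
f 47 26 27
f 49 48 52
f 49 52 50
f 50 52 53
f 50 53 51
f 52 48 54
f 52 54 53
f 53 54 55
f 53 55 51
f 54 48 56
f 54 56 55
f 55 56 57
f 55 57 51
f 56 48 58
f 56 58 57
f 57 58 59
f 57 59 51
f 58 48 60
f 58 60 59
f 59 60 61
f 59 61 51
f 60 48 62
f 60 62 61
f 61 62 63
f 61 63 51
f 62 48 64
f 62 64 63
f 63 64 65
f 63 65 51
f 64 48 66
f 64 66 65
f 65 66 67
f 65 67 51
f 66 48 68
f 66 68 67
f 67 68 69
f 67 69 51
f 68 48 70
f 68 70 69
f 69 70 71
f 69 71 51
f 70 48 72
f 70 72 71
f 71 72 73
f 71 73 51
f 72 48 49
f 72 49 73
f 73 49 50
f 73 50 51
f 75 74 78
f 75 78 76
f 76 78 79
f 76 79 77
f 78 74 80
f 78 80 79
f 79 80 81
f 79 81 77
f 80 74 82
f 80 82 81
f 81 82 83
f 81 83 77
f 82 74 84
f 82 84 83
f 83 84 85
f 83 85 77
f 84 74 86
f 84 86 85
f 85 86 87
f 85 87 77
f 86 74 88
f 86 88 87
f 87 88 89
f 87 89 77
f 88 74 90
f 88 90 89
f 89 90 91
f 89 91 77
f 90 74 92
f 90 92 91
f 91 92 93
f 91 93 77
f 92 74 94
f 92 94 93
f 93 94 95
f 93 95 77
f 94 74 96
f 94 96 95
f 95 96 97
f 95 97 77
f 96 74 98
f 96 98 97
f 97 98 99
f 97 99 77
f 98 74 100
f 98 100 99
f 99 100 101
f 99 101 77
f 100 74 102
f 100 102 101
f 101 102 103
f 101 103 77
f 102 74 75
f 102 75 103
f 103 75 76
f 103 76 77



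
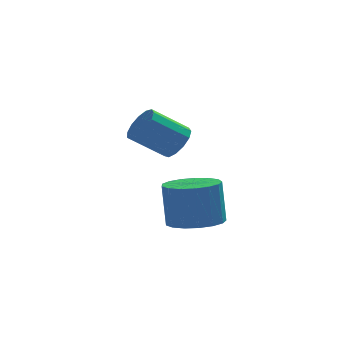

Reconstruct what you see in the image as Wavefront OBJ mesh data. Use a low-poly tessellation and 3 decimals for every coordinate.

v 2.057 -2.327 -0.621
v 2.667 -1.671 -0.704
v 2.573 -1.396 0.778
v 1.963 -2.053 0.861
v 2.291 -1.47 -0.765
v 2.197 -1.196 0.717
v 1.861 -1.466 -0.793
v 1.767 -1.192 0.689
v 1.476 -1.659 -0.781
v 1.382 -1.385 0.7
v 1.224 -2.005 -0.733
v 1.13 -1.731 0.749
v 1.163 -2.425 -0.66
v 1.069 -2.151 0.822
v 1.307 -2.822 -0.577
v 1.213 -2.548 0.905
v 1.622 -3.106 -0.504
v 1.528 -2.832 0.978
v 2.038 -3.212 -0.459
v 1.943 -2.938 1.023
v 2.457 -3.115 -0.45
v 2.363 -2.841 1.032
v 2.785 -2.837 -0.48
v 2.691 -2.563 1.002
v 2.946 -2.443 -0.543
v 2.852 -2.169 0.939
v 2.904 -2.022 -0.624
v 2.81 -1.748 0.858
v 1.471 -2.682 2.797
v 1.75 -3.145 3.139
v 0.668 -3.202 3.945
v 0.389 -2.738 3.603
v 1.847 -2.833 3.292
v 0.765 -2.89 4.098
v 1.825 -2.473 3.288
v 0.743 -2.53 4.093
v 1.691 -2.18 3.128
v 0.609 -2.236 3.933
v 1.486 -2.045 2.863
v 0.405 -2.102 3.668
v 1.277 -2.113 2.577
v 0.195 -2.169 3.382
v 1.129 -2.361 2.361
v 0.048 -2.418 3.167
v 1.09 -2.711 2.284
v 0.008 -2.768 3.089
v 1.172 -3.052 2.369
v 0.09 -3.108 3.175
v 1.348 -3.275 2.591
v 0.266 -3.332 3.396
v 1.564 -3.31 2.878
v 0.482 -3.366 3.683
f 2 1 5
f 2 5 3
f 3 5 6
f 3 6 4
f 5 1 7
f 5 7 6
f 6 7 8
f 6 8 4
f 7 1 9
f 7 9 8
f 8 9 10
f 8 10 4
f 9 1 11
f 9 11 10
f 10 11 12
f 10 12 4
f 11 1 13
f 11 13 12
f 12 13 14
f 12 14 4
f 13 1 15
f 13 15 14
f 14 15 16
f 14 16 4
f 15 1 17
f 15 17 16
f 16 17 18
f 16 18 4
f 17 1 19
f 17 19 18
f 18 19 20
f 18 20 4
f 19 1 21
f 19 21 20
f 20 21 22
f 20 22 4
f 21 1 23
f 21 23 22
f 22 23 24
f 22 24 4
f 23 1 25
f 23 25 24
f 24 25 26
f 24 26 4
f 25 1 27
f 25 27 26
f 26 27 28
f 26 28 4
f 27 1 2
f 27 2 28
f 28 2 3
f 28 3 4
f 30 29 33
f 30 33 31
f 31 33 34
f 31 34 32
f 33 29 35
f 33 35 34
f 34 35 36
f 34 36 32
f 35 29 37
f 35 37 36
f 36 37 38
f 36 38 32
f 37 29 39
f 37 39 38
f 38 39 40
f 38 40 32
f 39 29 41
f 39 41 40
f 40 41 42
f 40 42 32
f 41 29 43
f 41 43 42
f 42 43 44
f 42 44 32
f 43 29 45
f 43 45 44
f 44 45 46
f 44 46 32
f 45 29 47
f 45 47 46
f 46 47 48
f 46 48 32
f 47 29 49
f 47 49 48
f 48 49 50
f 48 50 32
f 49 29 51
f 49 51 50
f 50 51 52
f 50 52 32
f 51 29 30
f 51 30 52
f 52 30 31
f 52 31 32



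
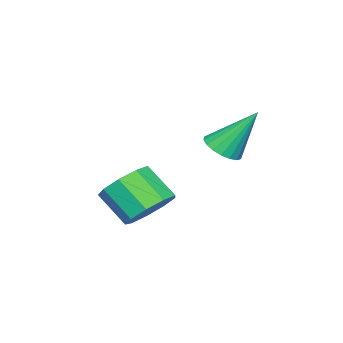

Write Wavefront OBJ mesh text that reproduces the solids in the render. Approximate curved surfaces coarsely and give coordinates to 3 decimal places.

v 2.196 0.923 -2.558
v 2.903 0.384 -3.058
v 2.791 -0.723 -2.022
v 2.084 -0.183 -1.522
v 3.208 0.796 -2.585
v 3.096 -0.311 -1.548
v 3.039 1.268 -2.099
v 2.927 0.161 -1.063
v 2.476 1.578 -1.828
v 2.364 0.472 -0.792
v 1.782 1.582 -1.899
v 1.67 0.476 -0.863
v 1.282 1.278 -2.278
v 1.17 0.172 -1.242
v 1.209 0.808 -2.788
v 1.097 -0.299 -1.752
v 1.598 0.391 -3.191
v 1.486 -0.715 -2.155
v 2.267 0.224 -3.297
v 2.155 -0.883 -2.261
v -1.554 1.433 -0.989
v -0.892 1.191 -0.655
v -2.026 2.507 0.729
v -0.796 1.485 -0.813
v -0.85 1.768 -1.005
v -1.043 1.986 -1.194
v -1.338 2.094 -1.343
v -1.675 2.071 -1.421
v -1.989 1.921 -1.414
v -2.216 1.675 -1.322
v -2.312 1.381 -1.165
v -2.258 1.097 -0.972
v -2.064 0.88 -0.783
v -1.77 0.772 -0.635
v -1.432 0.795 -0.556
v -1.119 0.944 -0.564
f 2 1 5
f 2 5 3
f 3 5 6
f 3 6 4
f 5 1 7
f 5 7 6
f 6 7 8
f 6 8 4
f 7 1 9
f 7 9 8
f 8 9 10
f 8 10 4
f 9 1 11
f 9 11 10
f 10 11 12
f 10 12 4
f 11 1 13
f 11 13 12
f 12 13 14
f 12 14 4
f 13 1 15
f 13 15 14
f 14 15 16
f 14 16 4
f 15 1 17
f 15 17 16
f 16 17 18
f 16 18 4
f 17 1 19
f 17 19 18
f 18 19 20
f 18 20 4
f 19 1 2
f 19 2 20
f 20 2 3
f 20 3 4
f 22 21 24
f 22 24 23
f 24 21 25
f 24 25 23
f 25 21 26
f 25 26 23
f 26 21 27
f 26 27 23
f 27 21 28
f 27 28 23
f 28 21 29
f 28 29 23
f 29 21 30
f 29 30 23
f 30 21 31
f 30 31 23
f 31 21 32
f 31 32 23
f 32 21 33
f 32 33 23
f 33 21 34
f 33 34 23
f 34 21 35
f 34 35 23
f 35 21 36
f 35 36 23
f 36 21 22
f 36 22 23



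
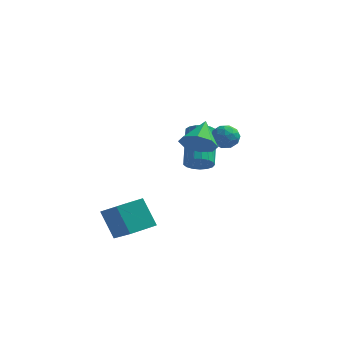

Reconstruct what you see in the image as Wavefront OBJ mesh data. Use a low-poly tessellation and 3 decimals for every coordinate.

v -3.671 -2.8 -3.612
v -4.462 -2.411 -2.252
v -2.854 -1.725 -3.444
v -3.645 -1.337 -2.085
v -2.455 -3.883 -2.595
v -3.246 -3.495 -1.236
v -1.638 -2.809 -2.428
v -2.429 -2.42 -1.068
v -1.023 0.998 -0.2
v -0.336 1.014 0.016
v -0.81 2.617 1.415
v -1.497 2.602 1.2
v -0.346 1.239 -0.245
v -0.82 2.842 1.154
v -0.51 1.408 -0.496
v -0.985 3.011 0.904
v -0.792 1.484 -0.678
v -1.267 3.087 0.721
v -1.127 1.449 -0.751
v -1.602 3.052 0.648
v -1.438 1.311 -0.698
v -1.913 2.914 0.701
v -1.654 1.101 -0.53
v -2.128 2.704 0.869
v -1.725 0.867 -0.287
v -2.2 2.47 1.112
v -1.636 0.664 -0.024
v -2.11 2.267 1.375
v -1.406 0.537 0.199
v -1.88 2.14 1.598
v -1.088 0.516 0.331
v -1.562 2.119 1.73
v -0.755 0.606 0.341
v -1.229 2.209 1.74
v -0.484 0.785 0.227
v -0.958 2.388 1.627
v 0.375 -3.133 2.989
v 1.08 -3.41 3.416
v 0.305 -1.947 3.871
v 1.233 -3.017 2.901
v 0.883 -2.692 2.437
v 0.236 -2.625 2.296
v -0.33 -2.856 2.561
v -0.483 -3.249 3.076
v -0.133 -3.574 3.54
v 0.515 -3.64 3.681
v -0.241 1.208 2.037
v 0.423 1.439 2.08
v 0.117 0.281 1.48
v 0.781 0.512 1.523
v 0.444 0.3 2.104
v 0.222 0.873 2.448
v 0.318 0.847 1.112
v 0.096 1.42 1.456
v 0.768 1.216 1.508
v 0.846 0.878 2.121
v -0.306 0.842 1.439
v -0.228 0.504 2.052
v 0.059 1.405 2.108
v 0.481 0.315 1.452
v 0.283 0.19 1.794
v 0.673 0.326 1.819
v -0.059 1.072 2.324
v 0.332 1.208 2.349
v 0.344 0.538 2.363
v 0.208 0.512 1.211
v 0.599 0.648 1.236
v -0.133 1.394 1.741
v 0.257 1.53 1.766
v 0.196 1.182 1.197
v 0.653 1.41 1.797
v 0.863 0.865 1.469
v 0.591 1.062 1.228
v 0.461 1.399 1.43
v 0.698 1.211 2.157
v 0.909 0.666 1.829
v 0.711 0.541 2.171
v 0.581 0.878 2.373
v 0.902 1.08 1.821
v -0.369 1.054 1.731
v -0.158 0.509 1.403
v -0.041 0.842 1.187
v -0.171 1.179 1.389
v -0.323 0.855 2.091
v -0.113 0.31 1.763
v 0.079 0.321 2.13
v -0.051 0.658 2.332
v -0.362 0.64 1.739
f 2 4 1
f 5 2 1
f 1 4 3
f 3 5 1
f 2 8 4
f 6 2 5
f 6 8 2
f 4 8 3
f 7 5 3
f 3 8 7
f 7 6 5
f 8 6 7
f 10 9 13
f 10 13 11
f 11 13 14
f 11 14 12
f 13 9 15
f 13 15 14
f 14 15 16
f 14 16 12
f 15 9 17
f 15 17 16
f 16 17 18
f 16 18 12
f 17 9 19
f 17 19 18
f 18 19 20
f 18 20 12
f 19 9 21
f 19 21 20
f 20 21 22
f 20 22 12
f 21 9 23
f 21 23 22
f 22 23 24
f 22 24 12
f 23 9 25
f 23 25 24
f 24 25 26
f 24 26 12
f 25 9 27
f 25 27 26
f 26 27 28
f 26 28 12
f 27 9 29
f 27 29 28
f 28 29 30
f 28 30 12
f 29 9 31
f 29 31 30
f 30 31 32
f 30 32 12
f 31 9 33
f 31 33 32
f 32 33 34
f 32 34 12
f 33 9 35
f 33 35 34
f 34 35 36
f 34 36 12
f 35 9 10
f 35 10 36
f 36 10 11
f 36 11 12
f 38 37 40
f 38 40 39
f 40 37 41
f 40 41 39
f 41 37 42
f 41 42 39
f 42 37 43
f 42 43 39
f 43 37 44
f 43 44 39
f 44 37 45
f 44 45 39
f 45 37 46
f 45 46 39
f 46 37 38
f 46 38 39
f 47 84 63
f 84 58 87
f 63 87 52
f 84 87 63
f 47 63 59
f 63 52 64
f 59 64 48
f 63 64 59
f 47 59 68
f 59 48 69
f 68 69 54
f 59 69 68
f 47 68 80
f 68 54 83
f 80 83 57
f 68 83 80
f 47 80 84
f 80 57 88
f 84 88 58
f 80 88 84
f 48 64 75
f 64 52 78
f 75 78 56
f 64 78 75
f 52 87 65
f 87 58 86
f 65 86 51
f 87 86 65
f 58 88 85
f 88 57 81
f 85 81 49
f 88 81 85
f 57 83 82
f 83 54 70
f 82 70 53
f 83 70 82
f 54 69 74
f 69 48 71
f 74 71 55
f 69 71 74
f 50 76 62
f 76 56 77
f 62 77 51
f 76 77 62
f 50 62 60
f 62 51 61
f 60 61 49
f 62 61 60
f 50 60 67
f 60 49 66
f 67 66 53
f 60 66 67
f 50 67 72
f 67 53 73
f 72 73 55
f 67 73 72
f 50 72 76
f 72 55 79
f 76 79 56
f 72 79 76
f 51 77 65
f 77 56 78
f 65 78 52
f 77 78 65
f 49 61 85
f 61 51 86
f 85 86 58
f 61 86 85
f 53 66 82
f 66 49 81
f 82 81 57
f 66 81 82
f 55 73 74
f 73 53 70
f 74 70 54
f 73 70 74
f 56 79 75
f 79 55 71
f 75 71 48
f 79 71 75



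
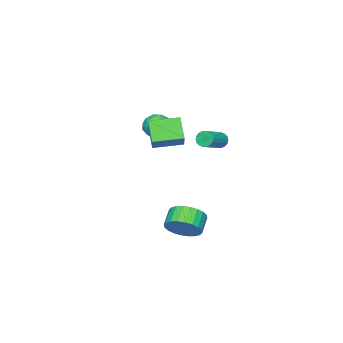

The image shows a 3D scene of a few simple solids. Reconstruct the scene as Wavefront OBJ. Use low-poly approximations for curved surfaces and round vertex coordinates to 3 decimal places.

v 0.569 1.028 -4.323
v 1.259 0.763 -3.576
v 0.38 0.408 -2.89
v -0.309 0.672 -3.637
v 1.179 1.153 -3.477
v 0.3 0.798 -2.791
v 1.006 1.523 -3.507
v 0.127 1.168 -2.821
v 0.767 1.818 -3.661
v -0.112 1.463 -2.975
v 0.498 1.992 -3.915
v -0.381 1.637 -3.229
v 0.239 2.02 -4.232
v -0.639 1.665 -3.546
v 0.031 1.897 -4.563
v -0.848 1.542 -3.877
v -0.095 1.641 -4.857
v -0.974 1.286 -4.171
v -0.12 1.292 -5.07
v -0.999 0.937 -4.384
v -0.04 0.902 -5.169
v -0.919 0.547 -4.483
v 0.133 0.532 -5.139
v -0.746 0.177 -4.453
v 0.372 0.237 -4.985
v -0.507 -0.118 -4.299
v 0.641 0.063 -4.731
v -0.238 -0.292 -4.045
v 0.899 0.035 -4.414
v 0.021 -0.32 -3.728
v 1.108 0.158 -4.083
v 0.229 -0.197 -3.397
v 1.234 0.414 -3.789
v 0.355 0.059 -3.103
v -3.678 0.148 0.573
v -3.46 -0.035 0.103
v -1.985 0.088 0.736
v -2.202 0.272 1.207
v -3.466 0.207 0.069
v -1.991 0.331 0.702
v -3.514 0.438 0.135
v -2.039 0.561 0.769
v -3.594 0.611 0.288
v -2.119 0.735 0.922
v -3.691 0.693 0.498
v -2.216 0.816 1.131
v -3.785 0.667 0.722
v -2.31 0.79 1.356
v -3.858 0.538 0.917
v -2.383 0.661 1.551
v -3.895 0.332 1.044
v -2.42 0.455 1.677
v -3.889 0.089 1.078
v -2.414 0.213 1.711
v -3.841 -0.141 1.011
v -2.366 -0.018 1.645
v -3.761 -0.315 0.858
v -2.286 -0.191 1.492
v -3.664 -0.396 0.649
v -2.189 -0.273 1.282
v -3.57 -0.37 0.424
v -2.095 -0.247 1.058
v -3.497 -0.241 0.229
v -2.022 -0.118 0.863
v -1.091 -1.742 2.096
v -0.686 -2.164 1.434
v -2.214 -2.616 1.966
v -1.809 -3.038 1.304
v -1.5 -3.111 2.129
v -0.806 -2.57 2.209
v -2.094 -2.21 1.191
v -1.4 -1.669 1.271
v -1.306 -2.453 0.875
v -0.939 -3.01 1.454
v -1.961 -1.77 1.946
v -1.594 -2.327 2.525
v -0.79 -1.876 1.776
v -2.11 -2.904 1.624
v -1.928 -2.947 2.109
v -1.69 -3.195 1.72
v -0.861 -2.115 2.231
v -0.623 -2.363 1.842
v -1.101 -2.919 2.251
v -2.277 -2.417 1.558
v -2.039 -2.665 1.169
v -1.21 -1.585 1.68
v -0.972 -1.833 1.291
v -1.799 -1.861 1.149
v -0.916 -2.294 1.058
v -1.576 -2.808 0.983
v -1.744 -2.321 0.916
v -1.336 -2.004 0.963
v -0.701 -2.621 1.399
v -1.361 -3.135 1.323
v -1.179 -3.178 1.808
v -0.771 -2.86 1.855
v -1.065 -2.791 1.071
v -1.539 -1.645 2.077
v -2.199 -2.159 2.001
v -2.129 -1.92 1.545
v -1.721 -1.602 1.592
v -1.324 -1.972 2.417
v -1.984 -2.486 2.342
v -1.564 -2.776 2.437
v -1.156 -2.459 2.484
v -1.835 -1.989 2.329
v 1.208 -0.529 1.48
v 0.657 -1.252 2.622
v 0.037 0.661 1.667
v -0.514 -0.062 2.81
v 2.214 0.302 2.49
v 1.663 -0.421 3.633
v 1.043 1.492 2.678
v 0.492 0.769 3.82
f 2 1 5
f 2 5 3
f 3 5 6
f 3 6 4
f 5 1 7
f 5 7 6
f 6 7 8
f 6 8 4
f 7 1 9
f 7 9 8
f 8 9 10
f 8 10 4
f 9 1 11
f 9 11 10
f 10 11 12
f 10 12 4
f 11 1 13
f 11 13 12
f 12 13 14
f 12 14 4
f 13 1 15
f 13 15 14
f 14 15 16
f 14 16 4
f 15 1 17
f 15 17 16
f 16 17 18
f 16 18 4
f 17 1 19
f 17 19 18
f 18 19 20
f 18 20 4
f 19 1 21
f 19 21 20
f 20 21 22
f 20 22 4
f 21 1 23
f 21 23 22
f 22 23 24
f 22 24 4
f 23 1 25
f 23 25 24
f 24 25 26
f 24 26 4
f 25 1 27
f 25 27 26
f 26 27 28
f 26 28 4
f 27 1 29
f 27 29 28
f 28 29 30
f 28 30 4
f 29 1 31
f 29 31 30
f 30 31 32
f 30 32 4
f 31 1 33
f 31 33 32
f 32 33 34
f 32 34 4
f 33 1 2
f 33 2 34
f 34 2 3
f 34 3 4
f 36 35 39
f 36 39 37
f 37 39 40
f 37 40 38
f 39 35 41
f 39 41 40
f 40 41 42
f 40 42 38
f 41 35 43
f 41 43 42
f 42 43 44
f 42 44 38
f 43 35 45
f 43 45 44
f 44 45 46
f 44 46 38
f 45 35 47
f 45 47 46
f 46 47 48
f 46 48 38
f 47 35 49
f 47 49 48
f 48 49 50
f 48 50 38
f 49 35 51
f 49 51 50
f 50 51 52
f 50 52 38
f 51 35 53
f 51 53 52
f 52 53 54
f 52 54 38
f 53 35 55
f 53 55 54
f 54 55 56
f 54 56 38
f 55 35 57
f 55 57 56
f 56 57 58
f 56 58 38
f 57 35 59
f 57 59 58
f 58 59 60
f 58 60 38
f 59 35 61
f 59 61 60
f 60 61 62
f 60 62 38
f 61 35 63
f 61 63 62
f 62 63 64
f 62 64 38
f 63 35 36
f 63 36 64
f 64 36 37
f 64 37 38
f 65 102 81
f 102 76 105
f 81 105 70
f 102 105 81
f 65 81 77
f 81 70 82
f 77 82 66
f 81 82 77
f 65 77 86
f 77 66 87
f 86 87 72
f 77 87 86
f 65 86 98
f 86 72 101
f 98 101 75
f 86 101 98
f 65 98 102
f 98 75 106
f 102 106 76
f 98 106 102
f 66 82 93
f 82 70 96
f 93 96 74
f 82 96 93
f 70 105 83
f 105 76 104
f 83 104 69
f 105 104 83
f 76 106 103
f 106 75 99
f 103 99 67
f 106 99 103
f 75 101 100
f 101 72 88
f 100 88 71
f 101 88 100
f 72 87 92
f 87 66 89
f 92 89 73
f 87 89 92
f 68 94 80
f 94 74 95
f 80 95 69
f 94 95 80
f 68 80 78
f 80 69 79
f 78 79 67
f 80 79 78
f 68 78 85
f 78 67 84
f 85 84 71
f 78 84 85
f 68 85 90
f 85 71 91
f 90 91 73
f 85 91 90
f 68 90 94
f 90 73 97
f 94 97 74
f 90 97 94
f 69 95 83
f 95 74 96
f 83 96 70
f 95 96 83
f 67 79 103
f 79 69 104
f 103 104 76
f 79 104 103
f 71 84 100
f 84 67 99
f 100 99 75
f 84 99 100
f 73 91 92
f 91 71 88
f 92 88 72
f 91 88 92
f 74 97 93
f 97 73 89
f 93 89 66
f 97 89 93
f 108 110 107
f 111 108 107
f 107 110 109
f 109 111 107
f 108 114 110
f 112 108 111
f 112 114 108
f 110 114 109
f 113 111 109
f 109 114 113
f 113 112 111
f 114 112 113



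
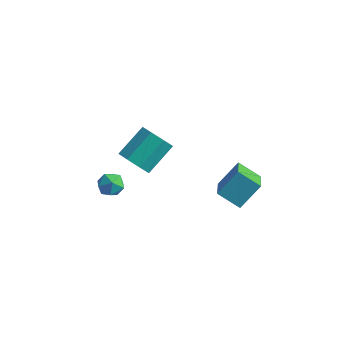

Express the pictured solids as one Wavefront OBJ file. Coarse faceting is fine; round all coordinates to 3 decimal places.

v -3.64 -3.086 -3.626
v -3.235 -2.652 -4.192
v -2.505 -3.288 -2.968
v -2.1 -2.854 -3.534
v -2.624 -2.478 -3.027
v -3.325 -2.354 -3.433
v -2.415 -3.586 -3.727
v -3.116 -3.462 -4.133
v -2.478 -2.961 -4.254
v -2.607 -2.277 -3.822
v -3.133 -3.663 -3.338
v -3.262 -2.979 -2.906
v -0.426 -4.154 0.524
v 0.313 -4.648 1.003
v 0.626 -3.079 2.135
v -0.114 -2.586 1.656
v 0.569 -4.255 0.388
v 0.882 -2.686 1.52
v 0.242 -3.803 -0.147
v 0.555 -2.235 0.985
v -0.477 -3.557 -0.289
v -0.164 -1.989 0.843
v -1.166 -3.661 0.045
v -0.853 -2.092 1.177
v -1.422 -4.054 0.66
v -1.109 -2.485 1.792
v -1.095 -4.505 1.195
v -0.782 -2.937 2.327
v -0.376 -4.751 1.337
v -0.063 -3.183 2.469
v 3.124 -2.01 -1.614
v 3.621 -0.941 -0.389
v 2.205 -0.616 -2.457
v 2.703 0.453 -1.232
v 4.297 -1.693 -2.368
v 4.795 -0.624 -1.143
v 3.379 -0.299 -3.211
v 3.876 0.77 -1.986
f 1 12 6
f 1 6 2
f 1 2 8
f 1 8 11
f 1 11 12
f 2 6 10
f 6 12 5
f 12 11 3
f 11 8 7
f 8 2 9
f 4 10 5
f 4 5 3
f 4 3 7
f 4 7 9
f 4 9 10
f 5 10 6
f 3 5 12
f 7 3 11
f 9 7 8
f 10 9 2
f 14 13 17
f 14 17 15
f 15 17 18
f 15 18 16
f 17 13 19
f 17 19 18
f 18 19 20
f 18 20 16
f 19 13 21
f 19 21 20
f 20 21 22
f 20 22 16
f 21 13 23
f 21 23 22
f 22 23 24
f 22 24 16
f 23 13 25
f 23 25 24
f 24 25 26
f 24 26 16
f 25 13 27
f 25 27 26
f 26 27 28
f 26 28 16
f 27 13 29
f 27 29 28
f 28 29 30
f 28 30 16
f 29 13 14
f 29 14 30
f 30 14 15
f 30 15 16
f 32 34 31
f 35 32 31
f 31 34 33
f 33 35 31
f 32 38 34
f 36 32 35
f 36 38 32
f 34 38 33
f 37 35 33
f 33 38 37
f 37 36 35
f 38 36 37



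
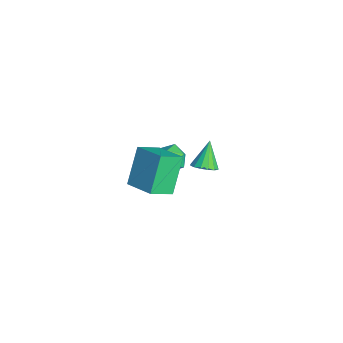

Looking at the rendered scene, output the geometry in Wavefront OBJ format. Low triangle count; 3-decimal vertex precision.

v -2.251 1.461 -4.425
v -1.598 1.485 -4.018
v -3.109 1.979 -3.075
v -1.632 1.848 -4.179
v -1.833 2.107 -4.406
v -2.145 2.194 -4.638
v -2.486 2.084 -4.812
v -2.764 1.807 -4.883
v -2.905 1.438 -4.831
v -2.87 1.075 -4.67
v -2.67 0.816 -4.443
v -2.357 0.729 -4.211
v -2.016 0.839 -4.037
v -1.738 1.116 -3.966
v 0.246 -1.027 0.066
v 0.804 -0.353 0.187
v 1.276 -1.947 0.433
v 1.834 -1.273 0.554
v 1.156 -1.389 1.107
v 0.519 -0.82 0.88
v 1.561 -1.48 -0.26
v 0.924 -0.911 -0.487
v 1.617 -0.633 -0.015
v 1.366 -0.577 0.83
v 0.714 -1.723 -0.21
v 0.463 -1.667 0.635
v 2.97 -2.697 0.478
v 3.357 -3.884 1.215
v 1.934 -1.935 2.25
v 2.321 -3.122 2.987
v 4.439 -1.898 0.993
v 4.826 -3.085 1.73
v 3.403 -1.136 2.765
v 3.79 -2.323 3.502
f 2 1 4
f 2 4 3
f 4 1 5
f 4 5 3
f 5 1 6
f 5 6 3
f 6 1 7
f 6 7 3
f 7 1 8
f 7 8 3
f 8 1 9
f 8 9 3
f 9 1 10
f 9 10 3
f 10 1 11
f 10 11 3
f 11 1 12
f 11 12 3
f 12 1 13
f 12 13 3
f 13 1 14
f 13 14 3
f 14 1 2
f 14 2 3
f 15 26 20
f 15 20 16
f 15 16 22
f 15 22 25
f 15 25 26
f 16 20 24
f 20 26 19
f 26 25 17
f 25 22 21
f 22 16 23
f 18 24 19
f 18 19 17
f 18 17 21
f 18 21 23
f 18 23 24
f 19 24 20
f 17 19 26
f 21 17 25
f 23 21 22
f 24 23 16
f 28 30 27
f 31 28 27
f 27 30 29
f 29 31 27
f 28 34 30
f 32 28 31
f 32 34 28
f 30 34 29
f 33 31 29
f 29 34 33
f 33 32 31
f 34 32 33



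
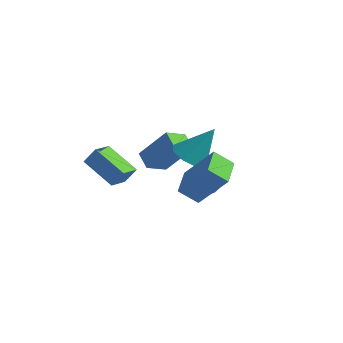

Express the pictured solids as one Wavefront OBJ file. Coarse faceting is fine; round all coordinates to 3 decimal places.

v -0.435 -3.059 -1.857
v -2.051 -2.73 -1.113
v -0.438 -1.964 -2.348
v -2.054 -1.635 -1.604
v -0.026 -2.725 -1.116
v -1.642 -2.396 -0.372
v -0.029 -1.63 -1.607
v -1.645 -1.301 -0.863
v 1.706 0.694 -3.601
v 2.221 1.143 -3.581
v 2.159 0.137 -2.759
v 2.674 0.586 -2.739
v 2.045 0.779 -2.552
v 1.766 1.123 -3.072
v 2.614 0.157 -3.268
v 2.335 0.501 -3.788
v 2.783 0.811 -3.375
v 2.431 1.195 -2.933
v 1.949 0.085 -3.407
v 1.597 0.469 -2.965
v 1.924 0.967 -3.665
v 2.456 0.313 -2.675
v 2.086 0.426 -2.565
v 2.389 0.69 -2.553
v 1.656 0.955 -3.366
v 1.959 1.219 -3.354
v 1.855 1.005 -2.749
v 2.421 0.061 -2.986
v 2.724 0.325 -2.974
v 1.991 0.59 -3.787
v 2.294 0.854 -3.775
v 2.525 0.275 -3.591
v 2.557 1.036 -3.532
v 2.823 0.709 -3.037
v 2.788 0.457 -3.348
v 2.623 0.659 -3.654
v 2.35 1.262 -3.272
v 2.616 0.935 -2.777
v 2.246 1.048 -2.667
v 2.082 1.25 -2.973
v 2.68 1.067 -3.151
v 1.764 0.345 -3.563
v 2.03 0.018 -3.068
v 2.298 0.03 -3.367
v 2.134 0.232 -3.673
v 1.557 0.571 -3.303
v 1.823 0.244 -2.808
v 1.757 0.621 -2.686
v 1.592 0.823 -2.992
v 1.7 0.213 -3.189
v 3.165 -3.584 -0.449
v 4.415 -3.306 1.215
v 2.721 -2.261 -0.337
v 3.97 -1.983 1.328
v 3.97 -3.257 -1.108
v 5.219 -2.979 0.557
v 3.525 -1.934 -0.995
v 4.775 -1.656 0.669
v 1.995 -0.546 -0.656
v 2.692 -1.161 -0.696
v 2.785 0.246 0.916
v 2.83 -0.568 -1.065
v 2.48 0.038 -1.194
v 1.845 0.301 -1.008
v 1.299 0.068 -0.616
v 1.16 -0.525 -0.248
v 1.511 -1.13 -0.119
v 2.145 -1.394 -0.304
v 0.149 0.593 -3.013
v -0.26 -0.4 -2.394
v -0.564 1.109 -2.655
v -0.973 0.116 -2.036
v 1.273 1.084 -1.484
v 0.864 0.091 -0.865
v 0.56 1.6 -1.126
v 0.151 0.607 -0.507
f 2 4 1
f 5 2 1
f 1 4 3
f 3 5 1
f 2 8 4
f 6 2 5
f 6 8 2
f 4 8 3
f 7 5 3
f 3 8 7
f 7 6 5
f 8 6 7
f 9 46 25
f 46 20 49
f 25 49 14
f 46 49 25
f 9 25 21
f 25 14 26
f 21 26 10
f 25 26 21
f 9 21 30
f 21 10 31
f 30 31 16
f 21 31 30
f 9 30 42
f 30 16 45
f 42 45 19
f 30 45 42
f 9 42 46
f 42 19 50
f 46 50 20
f 42 50 46
f 10 26 37
f 26 14 40
f 37 40 18
f 26 40 37
f 14 49 27
f 49 20 48
f 27 48 13
f 49 48 27
f 20 50 47
f 50 19 43
f 47 43 11
f 50 43 47
f 19 45 44
f 45 16 32
f 44 32 15
f 45 32 44
f 16 31 36
f 31 10 33
f 36 33 17
f 31 33 36
f 12 38 24
f 38 18 39
f 24 39 13
f 38 39 24
f 12 24 22
f 24 13 23
f 22 23 11
f 24 23 22
f 12 22 29
f 22 11 28
f 29 28 15
f 22 28 29
f 12 29 34
f 29 15 35
f 34 35 17
f 29 35 34
f 12 34 38
f 34 17 41
f 38 41 18
f 34 41 38
f 13 39 27
f 39 18 40
f 27 40 14
f 39 40 27
f 11 23 47
f 23 13 48
f 47 48 20
f 23 48 47
f 15 28 44
f 28 11 43
f 44 43 19
f 28 43 44
f 17 35 36
f 35 15 32
f 36 32 16
f 35 32 36
f 18 41 37
f 41 17 33
f 37 33 10
f 41 33 37
f 52 54 51
f 55 52 51
f 51 54 53
f 53 55 51
f 52 58 54
f 56 52 55
f 56 58 52
f 54 58 53
f 57 55 53
f 53 58 57
f 57 56 55
f 58 56 57
f 60 59 62
f 60 62 61
f 62 59 63
f 62 63 61
f 63 59 64
f 63 64 61
f 64 59 65
f 64 65 61
f 65 59 66
f 65 66 61
f 66 59 67
f 66 67 61
f 67 59 68
f 67 68 61
f 68 59 60
f 68 60 61
f 70 72 69
f 73 70 69
f 69 72 71
f 71 73 69
f 70 76 72
f 74 70 73
f 74 76 70
f 72 76 71
f 75 73 71
f 71 76 75
f 75 74 73
f 76 74 75



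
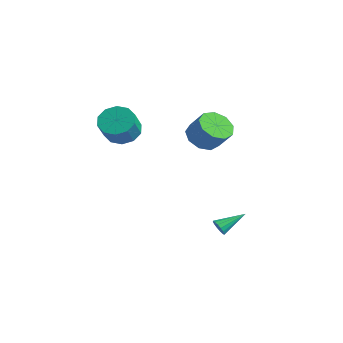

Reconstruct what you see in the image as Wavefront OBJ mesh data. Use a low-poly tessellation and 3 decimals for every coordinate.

v 1.833 -0.162 -2.638
v 2.049 -0.399 -2.254
v 2.167 1.202 -1.982
v 2.239 -0.363 -2.425
v 2.321 -0.273 -2.654
v 2.272 -0.154 -2.878
v 2.106 -0.036 -3.038
v 1.866 0.047 -3.091
v 1.618 0.075 -3.022
v 1.428 0.039 -2.85
v 1.346 -0.051 -2.622
v 1.395 -0.171 -2.398
v 1.561 -0.288 -2.238
v 1.801 -0.372 -2.185
v -1.154 1.177 2.027
v -0.575 1.727 1.459
v 0.293 1.894 2.505
v -0.286 1.343 3.073
v -1.025 2.114 1.771
v -0.157 2.28 2.817
v -1.536 2.062 2.202
v -0.667 2.229 3.249
v -1.867 1.596 2.552
v -0.999 1.763 3.598
v -1.866 0.934 2.655
v -0.997 1.101 3.702
v -1.531 0.385 2.465
v -0.663 0.552 3.512
v -1.02 0.207 2.07
v -0.152 0.373 3.116
v -0.572 0.482 1.654
v 0.297 0.649 2.701
v -0.396 1.083 1.413
v 0.472 1.249 2.459
v -2.097 -2.932 3.263
v -1.248 -2.901 2.839
v -0.693 -3.656 3.893
v -1.543 -3.688 4.317
v -1.29 -2.436 3.194
v -0.736 -3.191 4.248
v -1.641 -2.16 3.576
v -1.087 -2.915 4.63
v -2.166 -2.18 3.839
v -1.612 -2.935 4.892
v -2.665 -2.487 3.881
v -2.11 -3.242 4.935
v -2.947 -2.964 3.687
v -2.392 -3.719 4.741
v -2.904 -3.429 3.332
v -2.35 -4.184 4.386
v -2.553 -3.705 2.95
v -1.999 -4.46 4.004
v -2.028 -3.685 2.688
v -1.474 -4.44 3.741
v -1.53 -3.378 2.645
v -0.975 -4.133 3.699
f 2 1 4
f 2 4 3
f 4 1 5
f 4 5 3
f 5 1 6
f 5 6 3
f 6 1 7
f 6 7 3
f 7 1 8
f 7 8 3
f 8 1 9
f 8 9 3
f 9 1 10
f 9 10 3
f 10 1 11
f 10 11 3
f 11 1 12
f 11 12 3
f 12 1 13
f 12 13 3
f 13 1 14
f 13 14 3
f 14 1 2
f 14 2 3
f 16 15 19
f 16 19 17
f 17 19 20
f 17 20 18
f 19 15 21
f 19 21 20
f 20 21 22
f 20 22 18
f 21 15 23
f 21 23 22
f 22 23 24
f 22 24 18
f 23 15 25
f 23 25 24
f 24 25 26
f 24 26 18
f 25 15 27
f 25 27 26
f 26 27 28
f 26 28 18
f 27 15 29
f 27 29 28
f 28 29 30
f 28 30 18
f 29 15 31
f 29 31 30
f 30 31 32
f 30 32 18
f 31 15 33
f 31 33 32
f 32 33 34
f 32 34 18
f 33 15 16
f 33 16 34
f 34 16 17
f 34 17 18
f 36 35 39
f 36 39 37
f 37 39 40
f 37 40 38
f 39 35 41
f 39 41 40
f 40 41 42
f 40 42 38
f 41 35 43
f 41 43 42
f 42 43 44
f 42 44 38
f 43 35 45
f 43 45 44
f 44 45 46
f 44 46 38
f 45 35 47
f 45 47 46
f 46 47 48
f 46 48 38
f 47 35 49
f 47 49 48
f 48 49 50
f 48 50 38
f 49 35 51
f 49 51 50
f 50 51 52
f 50 52 38
f 51 35 53
f 51 53 52
f 52 53 54
f 52 54 38
f 53 35 55
f 53 55 54
f 54 55 56
f 54 56 38
f 55 35 36
f 55 36 56
f 56 36 37
f 56 37 38

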